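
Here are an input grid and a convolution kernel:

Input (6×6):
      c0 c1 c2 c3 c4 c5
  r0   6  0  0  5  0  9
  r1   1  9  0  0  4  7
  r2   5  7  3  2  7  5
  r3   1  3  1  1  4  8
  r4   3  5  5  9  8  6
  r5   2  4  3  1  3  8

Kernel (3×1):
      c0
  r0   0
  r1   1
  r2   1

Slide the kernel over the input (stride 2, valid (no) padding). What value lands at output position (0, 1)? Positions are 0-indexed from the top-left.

3

The receptive field on the input at this output position is [0 / 0 / 3]. Elementwise product with the kernel and sum: 0·1 + 3·1.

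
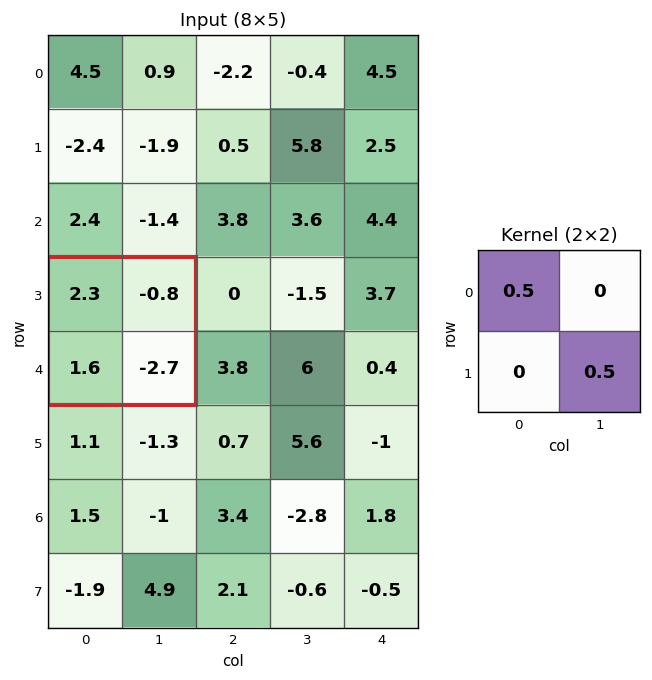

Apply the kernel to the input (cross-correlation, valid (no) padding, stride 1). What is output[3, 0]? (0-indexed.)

-0.2

The receptive field on the input at this output position is [2.3 -0.8 / 1.6 -2.7]. Elementwise product with the kernel and sum: 2.3·0.5 + -2.7·0.5.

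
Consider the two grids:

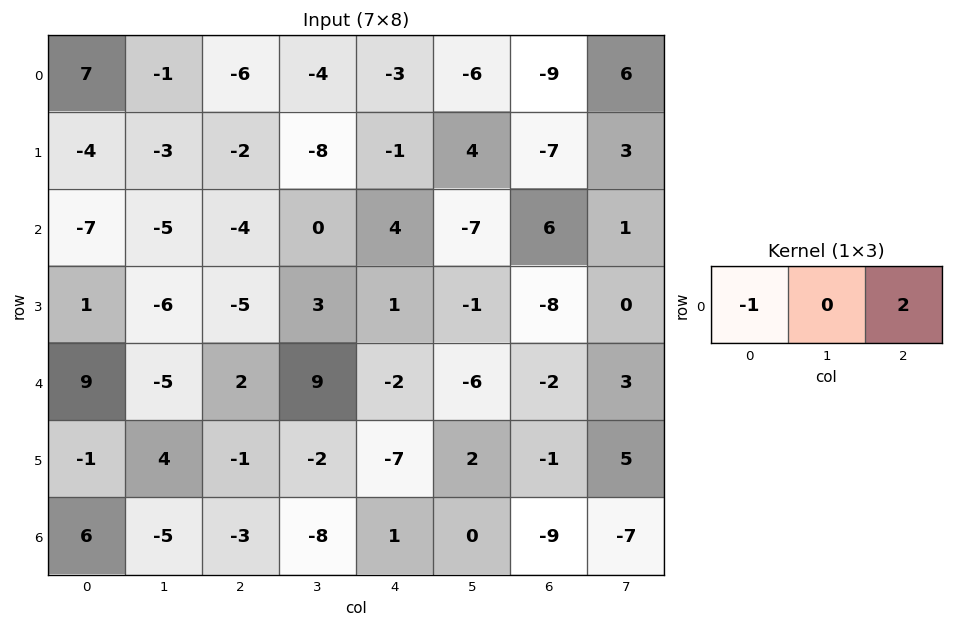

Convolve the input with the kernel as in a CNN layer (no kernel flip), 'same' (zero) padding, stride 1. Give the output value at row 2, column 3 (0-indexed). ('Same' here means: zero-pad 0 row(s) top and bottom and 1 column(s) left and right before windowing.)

12

The receptive field on the zero-padded input at this output position is [-4 0 4]. Elementwise product with the kernel and sum: -4·-1 + 4·2.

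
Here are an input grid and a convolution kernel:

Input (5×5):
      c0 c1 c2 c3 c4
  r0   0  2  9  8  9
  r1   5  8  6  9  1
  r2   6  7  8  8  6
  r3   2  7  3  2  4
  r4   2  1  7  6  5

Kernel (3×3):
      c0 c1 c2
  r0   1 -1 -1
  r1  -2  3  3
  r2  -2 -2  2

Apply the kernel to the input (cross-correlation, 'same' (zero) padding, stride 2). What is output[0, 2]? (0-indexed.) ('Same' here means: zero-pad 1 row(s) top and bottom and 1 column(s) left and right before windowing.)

The receptive field on the zero-padded input at this output position is [0 0 0 / 8 9 0 / 9 1 0]. Elementwise product with the kernel and sum: 0·1 + 0·-1 + 0·-1 + 8·-2 + 9·3 + 0·3 + 9·-2 + 1·-2 + 0·2.

-9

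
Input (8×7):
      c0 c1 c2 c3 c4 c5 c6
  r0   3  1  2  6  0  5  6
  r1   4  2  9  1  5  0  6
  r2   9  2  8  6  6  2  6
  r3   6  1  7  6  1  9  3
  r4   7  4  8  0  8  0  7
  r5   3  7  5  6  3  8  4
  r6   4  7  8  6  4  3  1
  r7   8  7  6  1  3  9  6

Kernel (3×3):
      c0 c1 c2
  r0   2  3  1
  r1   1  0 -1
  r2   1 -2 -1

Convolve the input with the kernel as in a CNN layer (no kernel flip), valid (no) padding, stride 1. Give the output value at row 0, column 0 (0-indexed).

3

The receptive field on the input at this output position is [3 1 2 / 4 2 9 / 9 2 8]. Elementwise product with the kernel and sum: 3·2 + 1·3 + 2·1 + 4·1 + 9·-1 + 9·1 + 2·-2 + 8·-1.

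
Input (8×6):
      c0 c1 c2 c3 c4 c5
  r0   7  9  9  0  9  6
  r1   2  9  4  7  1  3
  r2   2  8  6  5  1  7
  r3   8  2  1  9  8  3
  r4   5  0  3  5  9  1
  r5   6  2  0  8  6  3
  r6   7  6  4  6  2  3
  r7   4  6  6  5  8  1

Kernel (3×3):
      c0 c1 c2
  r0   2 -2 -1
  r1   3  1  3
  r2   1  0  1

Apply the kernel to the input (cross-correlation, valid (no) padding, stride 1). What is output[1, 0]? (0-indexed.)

23

The receptive field on the input at this output position is [2 9 4 / 2 8 6 / 8 2 1]. Elementwise product with the kernel and sum: 2·2 + 9·-2 + 4·-1 + 2·3 + 8·1 + 6·3 + 8·1 + 1·1.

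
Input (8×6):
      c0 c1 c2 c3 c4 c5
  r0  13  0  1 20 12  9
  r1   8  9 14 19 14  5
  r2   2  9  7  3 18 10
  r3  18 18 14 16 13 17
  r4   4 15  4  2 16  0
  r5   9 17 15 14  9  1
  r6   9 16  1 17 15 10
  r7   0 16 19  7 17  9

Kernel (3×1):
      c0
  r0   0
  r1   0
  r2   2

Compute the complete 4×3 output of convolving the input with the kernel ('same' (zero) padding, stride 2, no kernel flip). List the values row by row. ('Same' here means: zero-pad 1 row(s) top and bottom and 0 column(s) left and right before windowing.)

Output[0,0]: The receptive field on the zero-padded input at this output position is [0 / 13 / 8]. Elementwise product with the kernel and sum: 8·2.
Output[0,1]: The receptive field on the zero-padded input at this output position is [0 / 1 / 14]. Elementwise product with the kernel and sum: 14·2.

16 28 28
36 28 26
18 30 18
0 38 34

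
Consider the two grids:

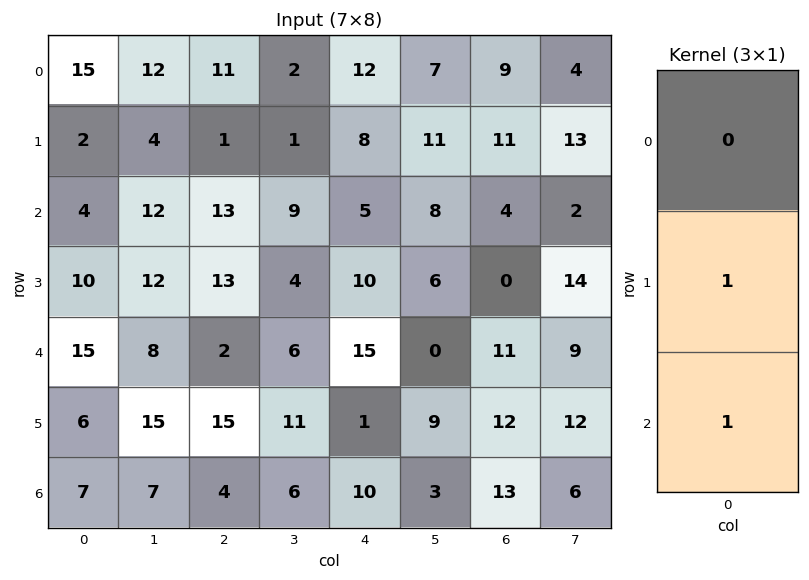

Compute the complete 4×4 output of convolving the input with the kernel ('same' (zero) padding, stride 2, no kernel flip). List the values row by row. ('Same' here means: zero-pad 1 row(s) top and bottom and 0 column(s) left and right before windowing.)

17 12 20 20
14 26 15 4
21 17 16 23
7 4 10 13

Output[0,0]: The receptive field on the zero-padded input at this output position is [0 / 15 / 2]. Elementwise product with the kernel and sum: 15·1 + 2·1.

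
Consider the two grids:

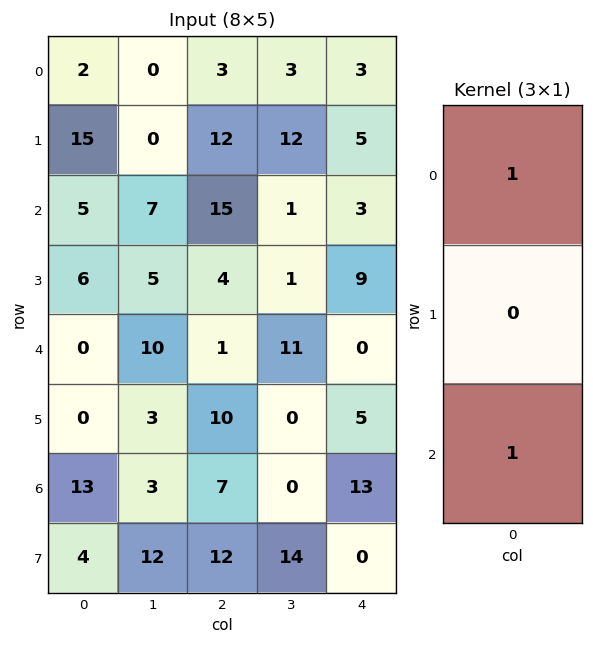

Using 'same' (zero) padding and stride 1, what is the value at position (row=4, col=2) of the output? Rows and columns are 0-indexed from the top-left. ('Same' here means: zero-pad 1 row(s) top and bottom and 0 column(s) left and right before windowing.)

14

The receptive field on the zero-padded input at this output position is [4 / 1 / 10]. Elementwise product with the kernel and sum: 4·1 + 10·1.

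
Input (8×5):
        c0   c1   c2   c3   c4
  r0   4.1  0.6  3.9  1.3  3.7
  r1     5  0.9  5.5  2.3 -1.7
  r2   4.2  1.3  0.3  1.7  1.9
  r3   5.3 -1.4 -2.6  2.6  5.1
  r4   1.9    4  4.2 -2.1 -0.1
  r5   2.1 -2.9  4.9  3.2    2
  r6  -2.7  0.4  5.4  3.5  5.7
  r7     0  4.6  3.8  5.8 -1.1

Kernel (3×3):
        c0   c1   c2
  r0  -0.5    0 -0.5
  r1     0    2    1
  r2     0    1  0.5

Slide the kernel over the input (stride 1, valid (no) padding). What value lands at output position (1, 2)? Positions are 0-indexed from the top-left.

8.55

The receptive field on the input at this output position is [5.5 2.3 -1.7 / 0.3 1.7 1.9 / -2.6 2.6 5.1]. Elementwise product with the kernel and sum: 5.5·-0.5 + -1.7·-0.5 + 1.7·2 + 1.9·1 + 2.6·1 + 5.1·0.5.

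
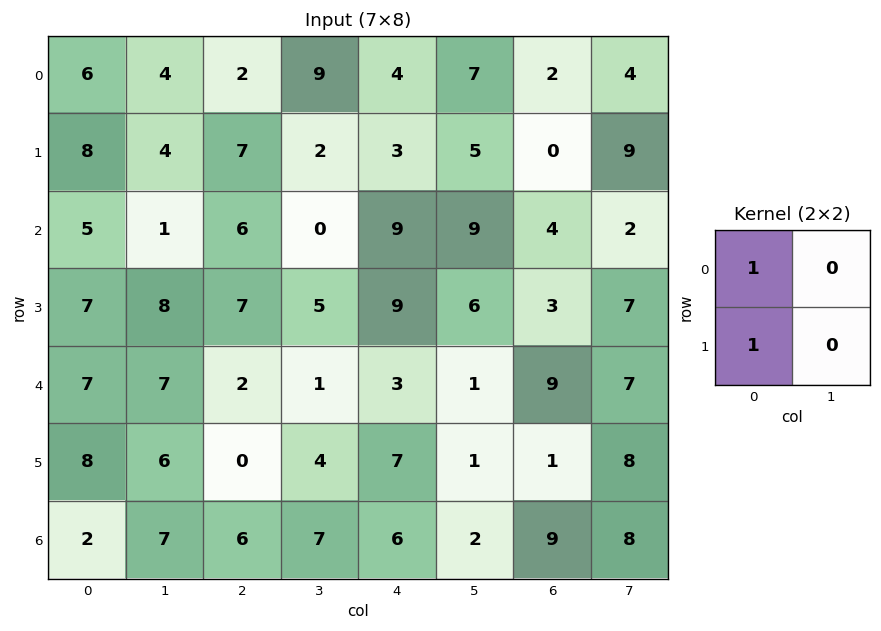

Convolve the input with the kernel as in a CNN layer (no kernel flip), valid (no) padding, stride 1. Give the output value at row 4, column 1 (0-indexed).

13

The receptive field on the input at this output position is [7 2 / 6 0]. Elementwise product with the kernel and sum: 7·1 + 6·1.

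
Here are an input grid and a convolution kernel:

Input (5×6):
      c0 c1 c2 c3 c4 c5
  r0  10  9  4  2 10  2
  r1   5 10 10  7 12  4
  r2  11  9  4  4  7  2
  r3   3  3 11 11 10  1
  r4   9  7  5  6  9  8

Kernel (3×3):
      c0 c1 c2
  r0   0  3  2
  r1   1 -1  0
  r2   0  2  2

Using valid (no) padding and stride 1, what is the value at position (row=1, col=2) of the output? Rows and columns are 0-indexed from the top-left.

The receptive field on the input at this output position is [10 7 12 / 4 4 7 / 11 11 10]. Elementwise product with the kernel and sum: 7·3 + 12·2 + 4·1 + 4·-1 + 11·2 + 10·2.

87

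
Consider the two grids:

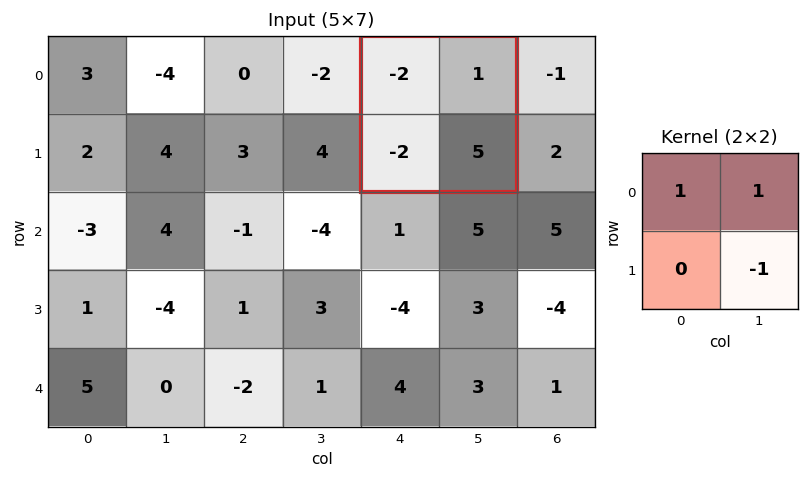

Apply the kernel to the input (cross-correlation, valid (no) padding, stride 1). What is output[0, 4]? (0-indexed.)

The receptive field on the input at this output position is [-2 1 / -2 5]. Elementwise product with the kernel and sum: -2·1 + 1·1 + 5·-1.

-6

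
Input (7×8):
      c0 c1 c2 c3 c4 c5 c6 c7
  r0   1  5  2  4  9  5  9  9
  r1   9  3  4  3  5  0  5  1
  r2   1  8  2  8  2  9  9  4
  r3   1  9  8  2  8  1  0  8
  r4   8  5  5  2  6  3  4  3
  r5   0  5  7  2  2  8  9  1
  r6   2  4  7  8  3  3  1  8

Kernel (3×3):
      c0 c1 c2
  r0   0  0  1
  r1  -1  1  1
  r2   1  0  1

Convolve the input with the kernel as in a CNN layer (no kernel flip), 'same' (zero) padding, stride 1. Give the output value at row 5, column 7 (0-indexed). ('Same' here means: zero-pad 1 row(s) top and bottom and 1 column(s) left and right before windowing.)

The receptive field on the zero-padded input at this output position is [4 3 0 / 9 1 0 / 1 8 0]. Elementwise product with the kernel and sum: 0·1 + 9·-1 + 1·1 + 0·1 + 1·1 + 0·1.

-7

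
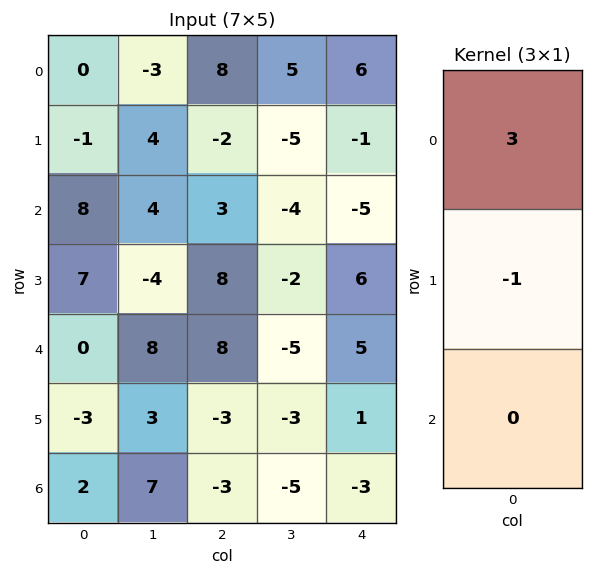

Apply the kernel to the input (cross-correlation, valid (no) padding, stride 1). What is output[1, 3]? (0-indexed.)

The receptive field on the input at this output position is [-5 / -4 / -2]. Elementwise product with the kernel and sum: -5·3 + -4·-1.

-11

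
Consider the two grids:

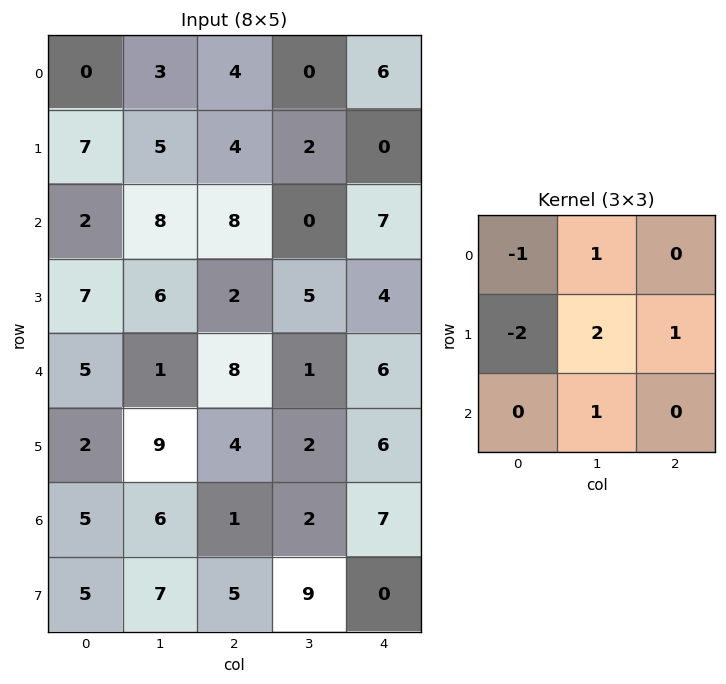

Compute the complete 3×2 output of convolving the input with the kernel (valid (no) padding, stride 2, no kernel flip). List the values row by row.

Output[0,0]: The receptive field on the input at this output position is [0 3 4 / 7 5 4 / 2 8 8]. Elementwise product with the kernel and sum: 0·-1 + 3·1 + 7·-2 + 5·2 + 4·1 + 8·1.
Output[0,1]: The receptive field on the input at this output position is [4 0 6 / 4 2 0 / 8 0 7]. Elementwise product with the kernel and sum: 4·-1 + 0·1 + 4·-2 + 2·2 + 0·1 + 0·1.

11 -8
7 3
20 -3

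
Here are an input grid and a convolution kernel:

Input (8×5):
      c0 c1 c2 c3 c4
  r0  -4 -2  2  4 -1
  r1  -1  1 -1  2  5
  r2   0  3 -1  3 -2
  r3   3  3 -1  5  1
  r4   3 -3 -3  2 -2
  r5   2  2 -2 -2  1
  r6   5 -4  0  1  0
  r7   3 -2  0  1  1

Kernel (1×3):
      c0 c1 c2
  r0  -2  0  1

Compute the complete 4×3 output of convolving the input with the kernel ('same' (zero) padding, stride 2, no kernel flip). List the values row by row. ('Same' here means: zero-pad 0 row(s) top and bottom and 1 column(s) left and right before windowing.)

-2 8 -8
3 -3 -6
-3 8 -4
-4 9 -2

Output[0,0]: The receptive field on the zero-padded input at this output position is [0 -4 -2]. Elementwise product with the kernel and sum: 0·-2 + -2·1.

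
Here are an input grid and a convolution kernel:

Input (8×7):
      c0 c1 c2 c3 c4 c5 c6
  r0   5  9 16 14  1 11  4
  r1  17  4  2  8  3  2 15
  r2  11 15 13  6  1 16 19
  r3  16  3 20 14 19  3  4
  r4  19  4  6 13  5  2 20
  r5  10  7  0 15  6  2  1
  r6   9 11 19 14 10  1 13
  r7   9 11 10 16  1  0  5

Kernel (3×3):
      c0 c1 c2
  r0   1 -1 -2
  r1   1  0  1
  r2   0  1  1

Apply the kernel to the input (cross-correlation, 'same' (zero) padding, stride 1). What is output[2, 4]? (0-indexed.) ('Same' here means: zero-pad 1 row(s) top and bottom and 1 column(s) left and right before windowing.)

The receptive field on the zero-padded input at this output position is [8 3 2 / 6 1 16 / 14 19 3]. Elementwise product with the kernel and sum: 8·1 + 3·-1 + 2·-2 + 6·1 + 16·1 + 19·1 + 3·1.

45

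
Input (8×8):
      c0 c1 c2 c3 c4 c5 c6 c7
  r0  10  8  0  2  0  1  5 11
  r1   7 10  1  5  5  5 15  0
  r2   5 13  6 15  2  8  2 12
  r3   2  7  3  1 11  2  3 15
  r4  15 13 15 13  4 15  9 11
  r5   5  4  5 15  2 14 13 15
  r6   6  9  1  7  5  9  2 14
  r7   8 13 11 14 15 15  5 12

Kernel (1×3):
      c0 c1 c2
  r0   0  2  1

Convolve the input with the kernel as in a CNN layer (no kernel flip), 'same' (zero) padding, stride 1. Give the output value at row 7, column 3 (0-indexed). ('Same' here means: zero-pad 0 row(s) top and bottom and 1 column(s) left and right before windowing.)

The receptive field on the zero-padded input at this output position is [11 14 15]. Elementwise product with the kernel and sum: 14·2 + 15·1.

43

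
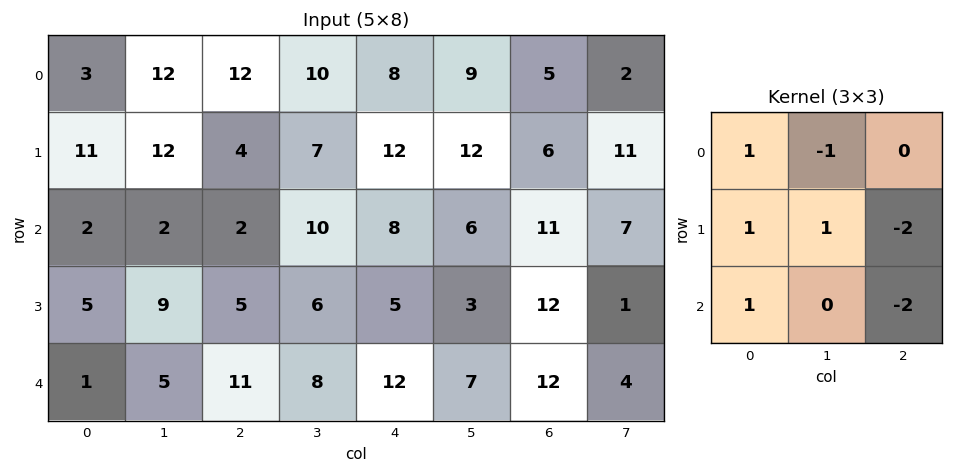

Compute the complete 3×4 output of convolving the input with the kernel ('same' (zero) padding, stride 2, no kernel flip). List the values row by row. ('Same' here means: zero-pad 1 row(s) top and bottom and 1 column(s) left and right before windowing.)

Output[0,0]: The receptive field on the zero-padded input at this output position is [0 0 0 / 0 3 12 / 0 11 12]. Elementwise product with the kernel and sum: 0·1 + 0·-1 + 0·1 + 3·1 + 12·-2 + 0·1 + 12·-2.
Output[0,1]: The receptive field on the zero-padded input at this output position is [0 0 0 / 12 12 10 / 12 4 7]. Elementwise product with the kernel and sum: 0·1 + 0·-1 + 12·1 + 12·1 + 10·-2 + 12·1 + 7·-2.

-45 2 -17 0
-31 -11 1 10
-14 4 7 2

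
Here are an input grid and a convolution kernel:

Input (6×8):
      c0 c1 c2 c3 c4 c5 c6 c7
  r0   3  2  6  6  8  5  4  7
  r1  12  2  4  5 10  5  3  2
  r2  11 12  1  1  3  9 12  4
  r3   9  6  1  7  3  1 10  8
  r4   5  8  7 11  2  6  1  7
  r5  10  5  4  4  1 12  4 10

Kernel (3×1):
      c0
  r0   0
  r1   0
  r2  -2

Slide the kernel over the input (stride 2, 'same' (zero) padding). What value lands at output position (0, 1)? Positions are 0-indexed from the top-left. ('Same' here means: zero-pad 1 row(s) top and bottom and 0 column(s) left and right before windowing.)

The receptive field on the zero-padded input at this output position is [0 / 6 / 4]. Elementwise product with the kernel and sum: 4·-2.

-8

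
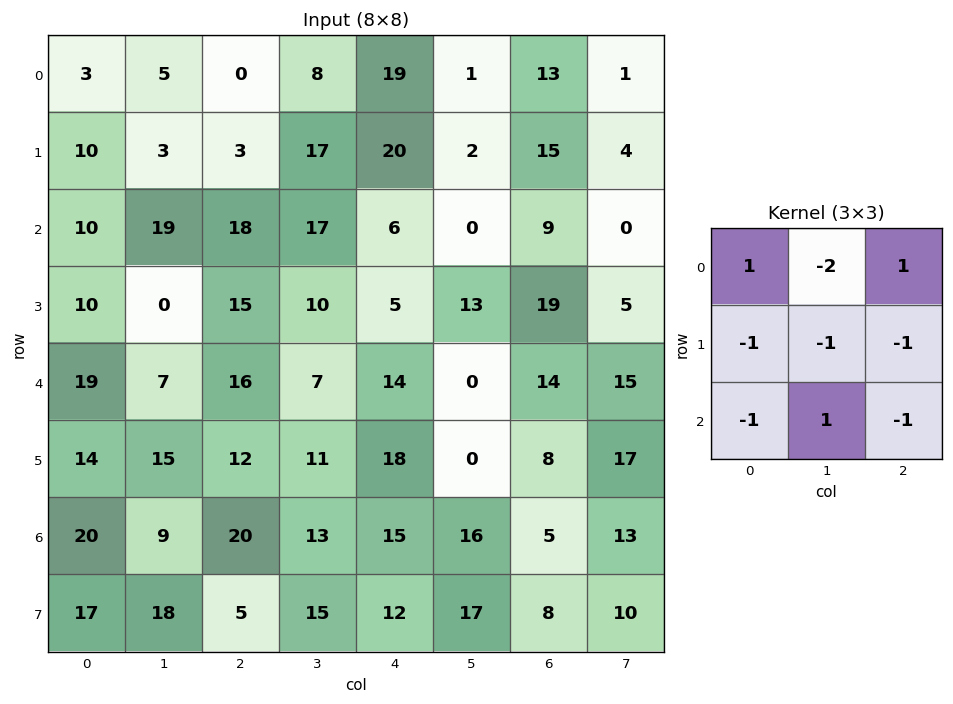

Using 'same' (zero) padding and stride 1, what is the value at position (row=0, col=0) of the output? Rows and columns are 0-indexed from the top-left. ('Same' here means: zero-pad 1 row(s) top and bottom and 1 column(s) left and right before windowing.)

-1

The receptive field on the zero-padded input at this output position is [0 0 0 / 0 3 5 / 0 10 3]. Elementwise product with the kernel and sum: 0·1 + 0·-2 + 0·1 + 0·-1 + 3·-1 + 5·-1 + 0·-1 + 10·1 + 3·-1.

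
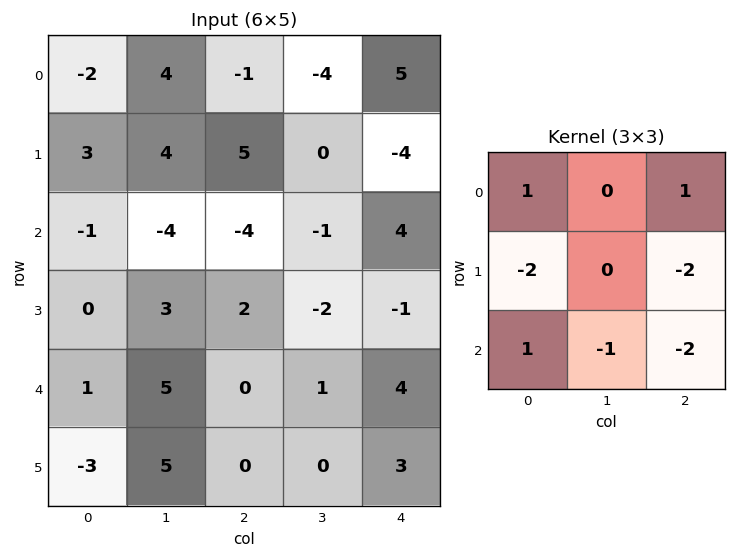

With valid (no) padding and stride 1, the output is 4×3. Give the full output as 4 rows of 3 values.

-8 -6 -9
11 19 7
-13 -4 -11
-8 -6 -13

Output[0,0]: The receptive field on the input at this output position is [-2 4 -1 / 3 4 5 / -1 -4 -4]. Elementwise product with the kernel and sum: -2·1 + -1·1 + 3·-2 + 5·-2 + -1·1 + -4·-1 + -4·-2.
Output[0,1]: The receptive field on the input at this output position is [4 -1 -4 / 4 5 0 / -4 -4 -1]. Elementwise product with the kernel and sum: 4·1 + -4·1 + 4·-2 + 0·-2 + -4·1 + -4·-1 + -1·-2.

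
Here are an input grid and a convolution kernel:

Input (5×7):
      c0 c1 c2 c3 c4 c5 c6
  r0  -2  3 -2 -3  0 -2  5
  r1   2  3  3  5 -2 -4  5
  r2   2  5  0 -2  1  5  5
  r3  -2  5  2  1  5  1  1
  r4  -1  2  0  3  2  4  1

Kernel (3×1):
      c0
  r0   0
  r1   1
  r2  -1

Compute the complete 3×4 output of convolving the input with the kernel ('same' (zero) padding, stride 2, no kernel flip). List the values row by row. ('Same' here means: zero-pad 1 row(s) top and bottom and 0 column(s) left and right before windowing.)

-4 -5 2 0
4 -2 -4 4
-1 0 2 1

Output[0,0]: The receptive field on the zero-padded input at this output position is [0 / -2 / 2]. Elementwise product with the kernel and sum: -2·1 + 2·-1.
Output[0,1]: The receptive field on the zero-padded input at this output position is [0 / -2 / 3]. Elementwise product with the kernel and sum: -2·1 + 3·-1.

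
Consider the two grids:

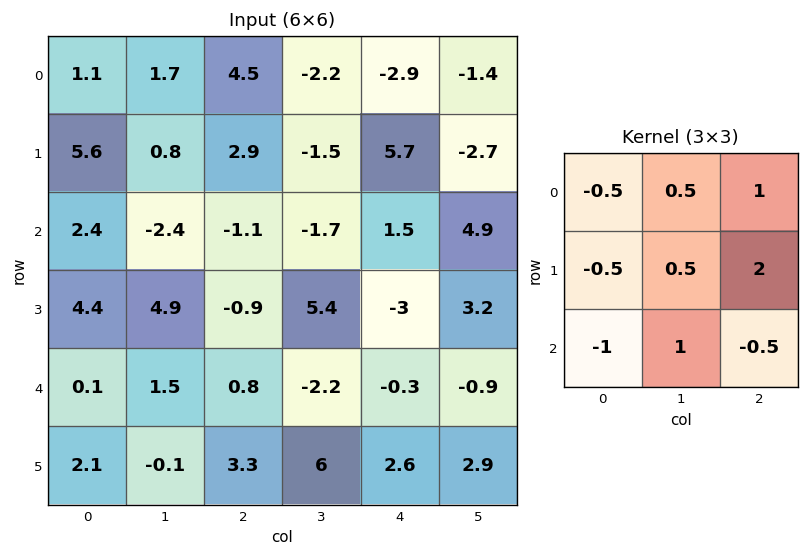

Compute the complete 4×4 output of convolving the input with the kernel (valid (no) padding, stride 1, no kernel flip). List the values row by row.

Output[0,0]: The receptive field on the input at this output position is [1.1 1.7 4.5 / 5.6 0.8 2.9 / 2.4 -2.4 -1.1]. Elementwise product with the kernel and sum: 1.1·-0.5 + 1.7·0.5 + 4.5·1 + 5.6·-0.5 + 0.8·0.5 + 2.9·2 + 2.4·-1 + -2.4·1 + -1.1·-0.5.
Output[0,1]: The receptive field on the input at this output position is [1.7 4.5 -2.2 / 0.8 2.9 -1.5 / -2.4 -1.1 -1.7]. Elementwise product with the kernel and sum: 1.7·-0.5 + 4.5·0.5 + -2.2·1 + 0.8·-0.5 + 2.9·0.5 + -1.5·2 + -2.4·-1 + -1.1·1 + -1.7·-0.5.

3.95 -0.6 1.6 -2.8
-3.15 -11.7 14 2.3
-4.05 7.25 -4.5 11.05
-2.2 -1.85 -0.55 -6.7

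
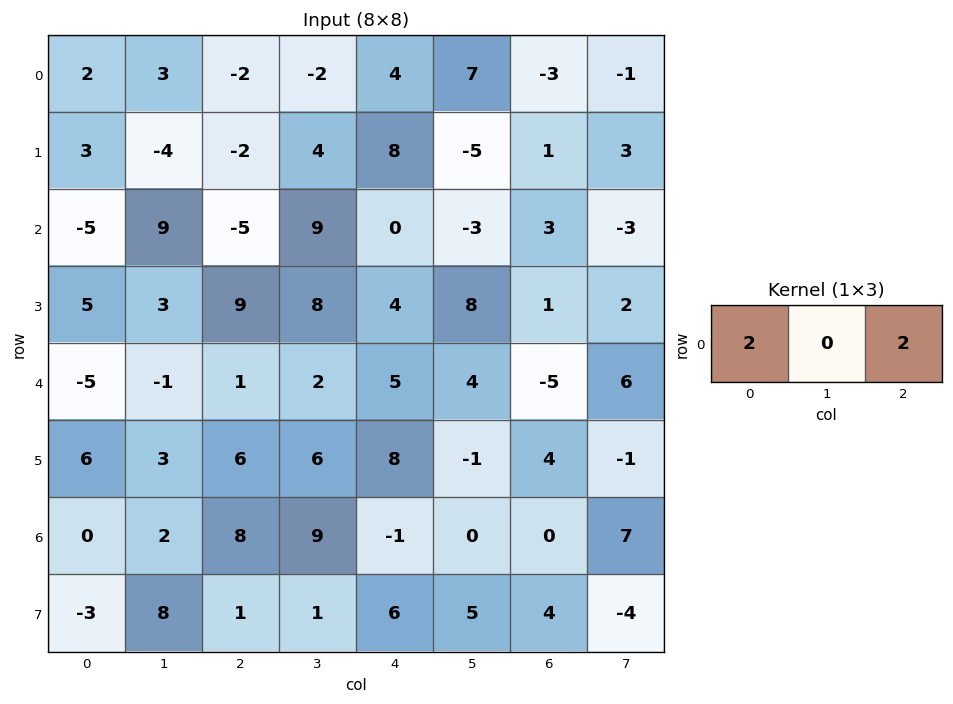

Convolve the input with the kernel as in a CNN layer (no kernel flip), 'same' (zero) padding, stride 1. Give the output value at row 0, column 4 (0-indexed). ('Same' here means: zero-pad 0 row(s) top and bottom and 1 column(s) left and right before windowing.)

10

The receptive field on the zero-padded input at this output position is [-2 4 7]. Elementwise product with the kernel and sum: -2·2 + 7·2.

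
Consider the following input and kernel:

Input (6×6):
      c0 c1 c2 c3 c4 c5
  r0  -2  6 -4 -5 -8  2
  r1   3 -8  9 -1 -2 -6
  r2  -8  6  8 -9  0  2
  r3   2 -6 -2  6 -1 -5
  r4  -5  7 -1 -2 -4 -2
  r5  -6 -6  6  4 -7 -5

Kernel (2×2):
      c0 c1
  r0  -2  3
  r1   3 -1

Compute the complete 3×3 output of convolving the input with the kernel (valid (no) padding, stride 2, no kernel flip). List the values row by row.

Output[0,0]: The receptive field on the input at this output position is [-2 6 / 3 -8]. Elementwise product with the kernel and sum: -2·-2 + 6·3 + 3·3 + -8·-1.
Output[0,1]: The receptive field on the input at this output position is [-4 -5 / 9 -1]. Elementwise product with the kernel and sum: -4·-2 + -5·3 + 9·3 + -1·-1.

39 21 22
46 -55 8
19 10 -14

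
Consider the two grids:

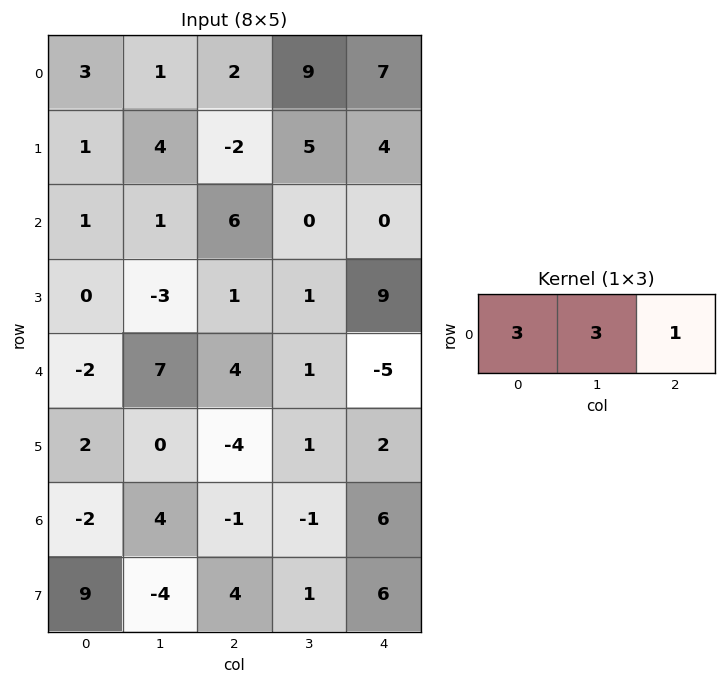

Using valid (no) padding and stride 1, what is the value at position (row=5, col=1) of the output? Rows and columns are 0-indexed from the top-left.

The receptive field on the input at this output position is [0 -4 1]. Elementwise product with the kernel and sum: 0·3 + -4·3 + 1·1.

-11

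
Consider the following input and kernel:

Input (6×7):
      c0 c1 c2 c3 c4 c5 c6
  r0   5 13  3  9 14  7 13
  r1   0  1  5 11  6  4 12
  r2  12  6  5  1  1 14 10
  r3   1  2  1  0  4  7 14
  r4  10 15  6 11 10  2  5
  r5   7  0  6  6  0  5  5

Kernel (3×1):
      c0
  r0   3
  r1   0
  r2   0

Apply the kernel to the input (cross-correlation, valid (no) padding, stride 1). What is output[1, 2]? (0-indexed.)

The receptive field on the input at this output position is [5 / 5 / 1]. Elementwise product with the kernel and sum: 5·3.

15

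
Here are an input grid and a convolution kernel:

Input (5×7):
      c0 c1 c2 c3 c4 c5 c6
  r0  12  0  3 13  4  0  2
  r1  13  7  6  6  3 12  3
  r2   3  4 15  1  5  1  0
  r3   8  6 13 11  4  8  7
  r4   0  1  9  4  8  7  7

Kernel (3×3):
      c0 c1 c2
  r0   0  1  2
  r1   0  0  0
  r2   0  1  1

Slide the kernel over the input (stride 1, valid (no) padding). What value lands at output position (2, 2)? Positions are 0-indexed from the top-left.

The receptive field on the input at this output position is [15 1 5 / 13 11 4 / 9 4 8]. Elementwise product with the kernel and sum: 1·1 + 5·2 + 4·1 + 8·1.

23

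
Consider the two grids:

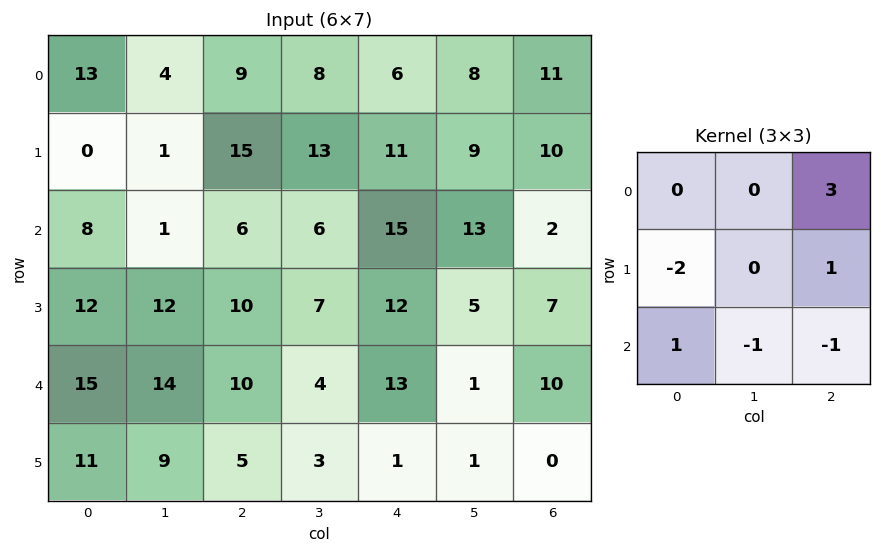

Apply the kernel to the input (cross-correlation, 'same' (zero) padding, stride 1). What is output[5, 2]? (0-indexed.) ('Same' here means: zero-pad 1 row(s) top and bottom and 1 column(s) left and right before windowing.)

-3

The receptive field on the zero-padded input at this output position is [14 10 4 / 9 5 3 / 0 0 0]. Elementwise product with the kernel and sum: 4·3 + 9·-2 + 3·1 + 0·1 + 0·-1 + 0·-1.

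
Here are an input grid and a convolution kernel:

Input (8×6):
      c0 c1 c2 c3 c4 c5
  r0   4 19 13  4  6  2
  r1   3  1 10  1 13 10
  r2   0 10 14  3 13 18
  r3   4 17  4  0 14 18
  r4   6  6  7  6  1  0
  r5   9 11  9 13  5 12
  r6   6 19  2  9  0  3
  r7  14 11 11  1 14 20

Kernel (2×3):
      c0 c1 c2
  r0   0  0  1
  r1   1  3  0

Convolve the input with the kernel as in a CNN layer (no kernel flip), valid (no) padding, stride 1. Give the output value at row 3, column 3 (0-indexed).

The receptive field on the input at this output position is [0 14 18 / 6 1 0]. Elementwise product with the kernel and sum: 18·1 + 6·1 + 1·3.

27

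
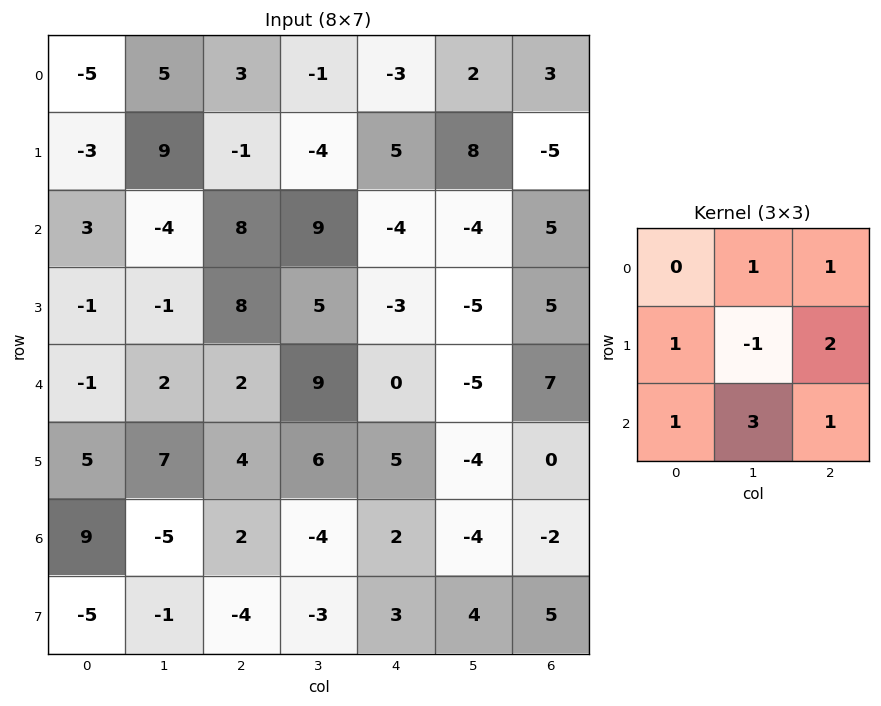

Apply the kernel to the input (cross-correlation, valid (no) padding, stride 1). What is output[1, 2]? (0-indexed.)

The receptive field on the input at this output position is [-1 -4 5 / 8 9 -4 / 8 5 -3]. Elementwise product with the kernel and sum: -4·1 + 5·1 + 8·1 + 9·-1 + -4·2 + 8·1 + 5·3 + -3·1.

12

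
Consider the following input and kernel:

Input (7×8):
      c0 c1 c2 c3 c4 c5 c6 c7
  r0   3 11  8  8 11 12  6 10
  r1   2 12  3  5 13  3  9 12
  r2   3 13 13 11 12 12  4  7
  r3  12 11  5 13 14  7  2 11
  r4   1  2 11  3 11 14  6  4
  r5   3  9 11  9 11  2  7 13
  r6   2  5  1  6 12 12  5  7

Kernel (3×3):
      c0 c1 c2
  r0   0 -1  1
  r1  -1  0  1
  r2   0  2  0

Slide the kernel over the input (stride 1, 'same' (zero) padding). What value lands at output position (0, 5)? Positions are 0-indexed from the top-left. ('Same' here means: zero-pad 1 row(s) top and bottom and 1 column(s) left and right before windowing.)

1

The receptive field on the zero-padded input at this output position is [0 0 0 / 11 12 6 / 13 3 9]. Elementwise product with the kernel and sum: 0·-1 + 0·1 + 11·-1 + 6·1 + 3·2.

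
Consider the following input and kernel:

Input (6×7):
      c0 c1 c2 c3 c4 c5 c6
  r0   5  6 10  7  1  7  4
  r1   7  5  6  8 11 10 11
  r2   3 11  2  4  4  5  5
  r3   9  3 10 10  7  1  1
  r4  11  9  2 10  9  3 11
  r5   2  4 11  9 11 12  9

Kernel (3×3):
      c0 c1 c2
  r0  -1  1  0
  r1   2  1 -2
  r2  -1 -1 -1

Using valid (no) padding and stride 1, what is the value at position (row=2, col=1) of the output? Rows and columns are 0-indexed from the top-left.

The receptive field on the input at this output position is [11 2 4 / 3 10 10 / 9 2 10]. Elementwise product with the kernel and sum: 11·-1 + 2·1 + 3·2 + 10·1 + 10·-2 + 9·-1 + 2·-1 + 10·-1.

-34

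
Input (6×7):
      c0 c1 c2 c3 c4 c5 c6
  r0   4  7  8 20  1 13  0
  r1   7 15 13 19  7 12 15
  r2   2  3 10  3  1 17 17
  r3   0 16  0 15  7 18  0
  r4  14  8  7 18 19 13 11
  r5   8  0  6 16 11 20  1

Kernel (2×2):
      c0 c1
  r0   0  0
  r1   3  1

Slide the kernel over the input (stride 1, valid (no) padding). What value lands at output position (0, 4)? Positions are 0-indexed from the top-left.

The receptive field on the input at this output position is [1 13 / 7 12]. Elementwise product with the kernel and sum: 7·3 + 12·1.

33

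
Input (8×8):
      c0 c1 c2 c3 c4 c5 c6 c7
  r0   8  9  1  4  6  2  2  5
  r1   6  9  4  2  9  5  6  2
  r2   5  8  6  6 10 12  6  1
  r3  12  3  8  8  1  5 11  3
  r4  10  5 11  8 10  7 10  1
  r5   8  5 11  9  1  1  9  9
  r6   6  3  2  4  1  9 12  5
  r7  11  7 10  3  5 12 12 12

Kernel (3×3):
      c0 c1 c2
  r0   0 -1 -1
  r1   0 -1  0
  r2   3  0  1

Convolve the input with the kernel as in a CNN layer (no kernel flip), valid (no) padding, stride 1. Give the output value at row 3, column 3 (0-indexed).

12

The receptive field on the input at this output position is [8 1 5 / 8 10 7 / 9 1 1]. Elementwise product with the kernel and sum: 1·-1 + 5·-1 + 10·-1 + 9·3 + 1·1.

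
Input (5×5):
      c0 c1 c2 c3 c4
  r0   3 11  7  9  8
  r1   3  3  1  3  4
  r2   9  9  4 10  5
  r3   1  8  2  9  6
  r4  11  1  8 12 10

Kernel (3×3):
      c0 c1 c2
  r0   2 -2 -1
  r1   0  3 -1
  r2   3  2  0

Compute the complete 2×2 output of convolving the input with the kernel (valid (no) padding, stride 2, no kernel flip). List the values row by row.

Output[0,0]: The receptive field on the input at this output position is [3 11 7 / 3 3 1 / 9 9 4]. Elementwise product with the kernel and sum: 3·2 + 11·-2 + 7·-1 + 3·3 + 1·-1 + 9·3 + 9·2.
Output[0,1]: The receptive field on the input at this output position is [7 9 8 / 1 3 4 / 4 10 5]. Elementwise product with the kernel and sum: 7·2 + 9·-2 + 8·-1 + 3·3 + 4·-1 + 4·3 + 10·2.

30 25
53 52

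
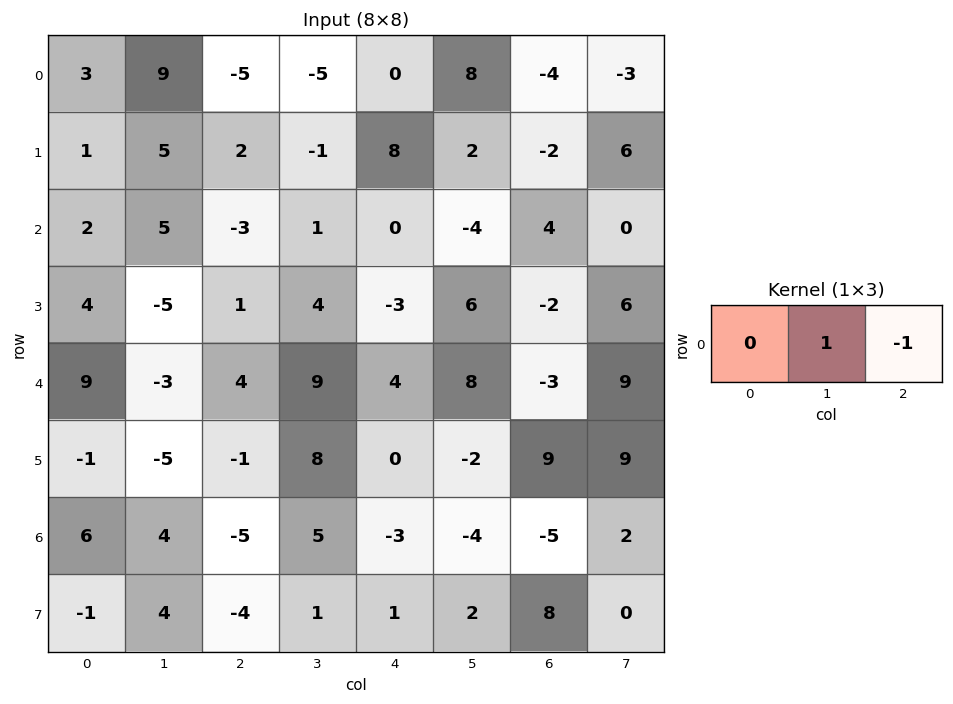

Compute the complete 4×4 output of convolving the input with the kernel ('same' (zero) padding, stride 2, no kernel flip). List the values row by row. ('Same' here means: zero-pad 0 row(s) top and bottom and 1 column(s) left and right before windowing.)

Output[0,0]: The receptive field on the zero-padded input at this output position is [0 3 9]. Elementwise product with the kernel and sum: 3·1 + 9·-1.

-6 0 -8 -1
-3 -4 4 4
12 -5 -4 -12
2 -10 1 -7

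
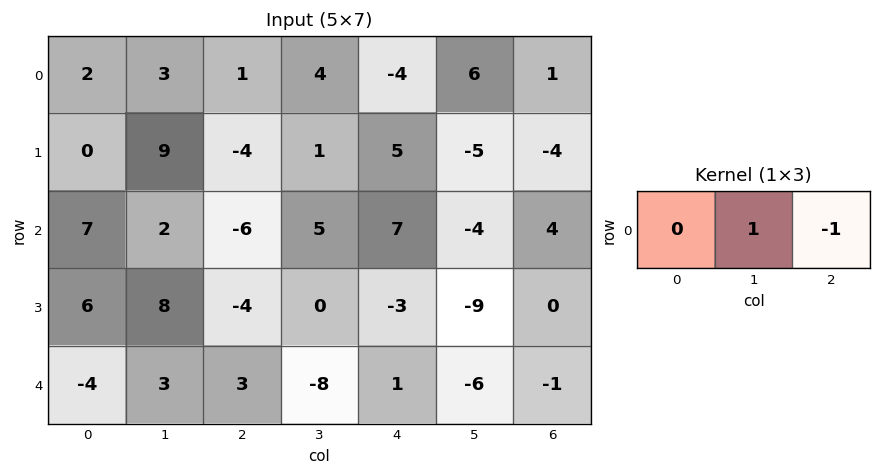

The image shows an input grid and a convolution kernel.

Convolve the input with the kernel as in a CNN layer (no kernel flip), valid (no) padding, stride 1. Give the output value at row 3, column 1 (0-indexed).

The receptive field on the input at this output position is [8 -4 0]. Elementwise product with the kernel and sum: -4·1 + 0·-1.

-4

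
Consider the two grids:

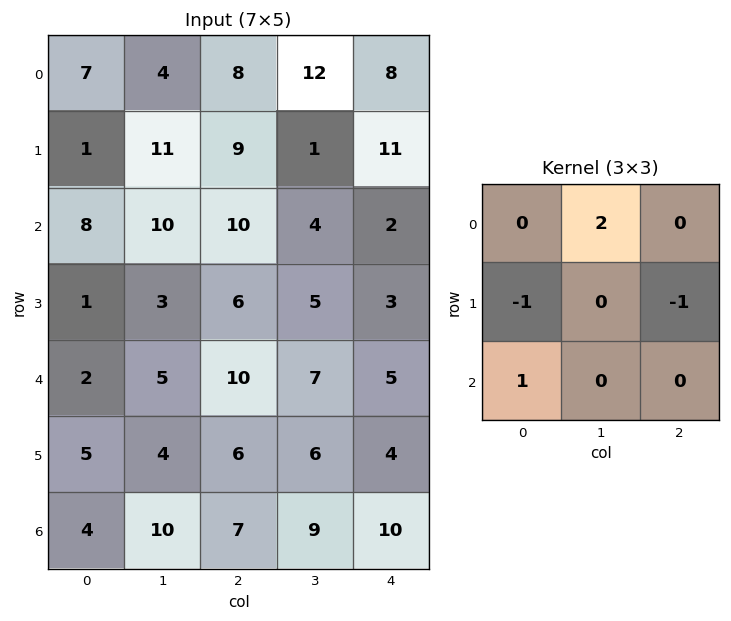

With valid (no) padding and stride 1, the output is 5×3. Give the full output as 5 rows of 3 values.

6 14 14
5 7 -4
15 17 9
-1 4 1
3 20 11

Output[0,0]: The receptive field on the input at this output position is [7 4 8 / 1 11 9 / 8 10 10]. Elementwise product with the kernel and sum: 4·2 + 1·-1 + 9·-1 + 8·1.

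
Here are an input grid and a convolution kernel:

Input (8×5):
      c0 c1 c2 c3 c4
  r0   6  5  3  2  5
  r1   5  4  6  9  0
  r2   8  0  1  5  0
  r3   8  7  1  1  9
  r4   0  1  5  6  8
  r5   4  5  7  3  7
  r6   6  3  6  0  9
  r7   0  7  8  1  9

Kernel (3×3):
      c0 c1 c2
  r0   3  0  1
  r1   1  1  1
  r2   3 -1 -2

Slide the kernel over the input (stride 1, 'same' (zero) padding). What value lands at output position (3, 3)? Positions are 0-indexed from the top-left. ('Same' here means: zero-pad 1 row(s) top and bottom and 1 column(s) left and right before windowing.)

7

The receptive field on the zero-padded input at this output position is [1 5 0 / 1 1 9 / 5 6 8]. Elementwise product with the kernel and sum: 1·3 + 0·1 + 1·1 + 1·1 + 9·1 + 5·3 + 6·-1 + 8·-2.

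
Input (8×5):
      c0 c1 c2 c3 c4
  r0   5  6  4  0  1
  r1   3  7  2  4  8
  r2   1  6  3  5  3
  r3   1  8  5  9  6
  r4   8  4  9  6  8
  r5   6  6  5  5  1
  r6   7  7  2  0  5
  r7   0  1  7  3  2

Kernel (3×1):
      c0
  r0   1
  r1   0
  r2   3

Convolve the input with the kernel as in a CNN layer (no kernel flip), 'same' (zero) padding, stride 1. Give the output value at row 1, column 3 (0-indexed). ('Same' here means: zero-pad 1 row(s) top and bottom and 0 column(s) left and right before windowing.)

15

The receptive field on the zero-padded input at this output position is [0 / 4 / 5]. Elementwise product with the kernel and sum: 0·1 + 5·3.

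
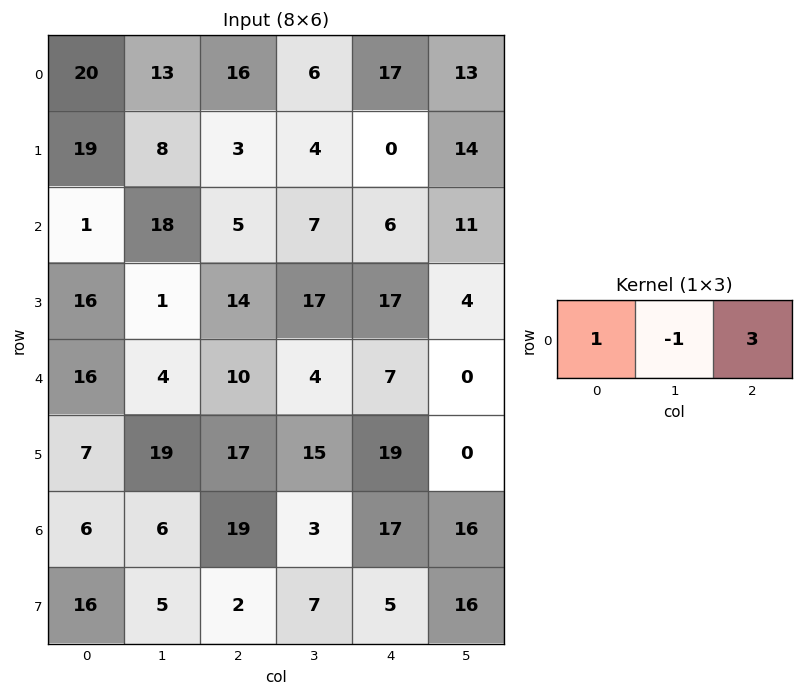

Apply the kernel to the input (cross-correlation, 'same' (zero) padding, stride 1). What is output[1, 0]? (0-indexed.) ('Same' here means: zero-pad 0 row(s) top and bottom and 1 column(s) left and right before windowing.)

The receptive field on the zero-padded input at this output position is [0 19 8]. Elementwise product with the kernel and sum: 0·1 + 19·-1 + 8·3.

5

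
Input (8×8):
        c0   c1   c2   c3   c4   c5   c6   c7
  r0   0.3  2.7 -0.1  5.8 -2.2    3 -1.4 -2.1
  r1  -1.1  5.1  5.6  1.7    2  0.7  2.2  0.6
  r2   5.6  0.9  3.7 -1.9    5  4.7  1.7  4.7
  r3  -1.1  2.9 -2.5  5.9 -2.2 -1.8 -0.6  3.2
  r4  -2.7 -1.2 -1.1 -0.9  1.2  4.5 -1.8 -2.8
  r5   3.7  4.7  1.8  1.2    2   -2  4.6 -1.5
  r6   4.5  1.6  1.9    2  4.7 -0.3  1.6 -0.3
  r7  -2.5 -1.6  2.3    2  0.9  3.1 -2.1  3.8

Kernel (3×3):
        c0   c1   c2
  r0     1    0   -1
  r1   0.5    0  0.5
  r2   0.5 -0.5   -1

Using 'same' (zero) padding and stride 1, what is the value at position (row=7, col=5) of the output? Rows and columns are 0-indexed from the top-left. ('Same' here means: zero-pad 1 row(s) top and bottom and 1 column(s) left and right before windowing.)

The receptive field on the zero-padded input at this output position is [4.7 -0.3 1.6 / 0.9 3.1 -2.1 / 0 0 0]. Elementwise product with the kernel and sum: 4.7·1 + 1.6·-1 + 0.9·0.5 + -2.1·0.5 + 0·0.5 + 0·-0.5 + 0·-1.

2.5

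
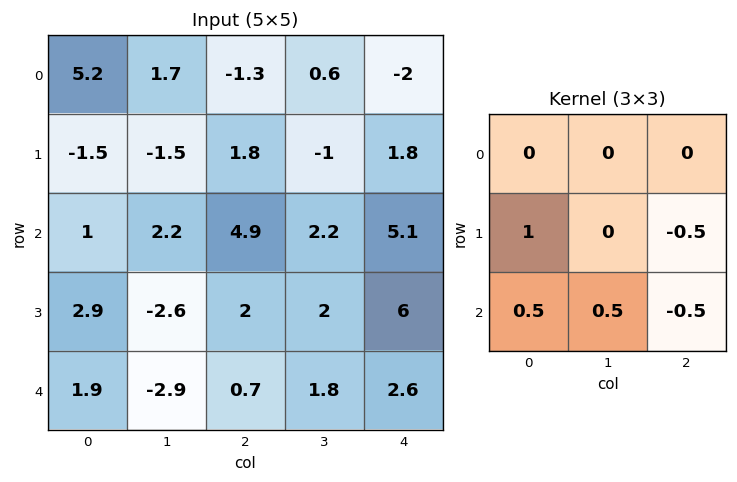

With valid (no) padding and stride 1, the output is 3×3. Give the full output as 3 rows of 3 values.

-3.25 1.45 1.9
-2.3 -0.2 1.35
1.05 -5.6 -1.05

Output[0,0]: The receptive field on the input at this output position is [5.2 1.7 -1.3 / -1.5 -1.5 1.8 / 1 2.2 4.9]. Elementwise product with the kernel and sum: -1.5·1 + 1.8·-0.5 + 1·0.5 + 2.2·0.5 + 4.9·-0.5.
Output[0,1]: The receptive field on the input at this output position is [1.7 -1.3 0.6 / -1.5 1.8 -1 / 2.2 4.9 2.2]. Elementwise product with the kernel and sum: -1.5·1 + -1·-0.5 + 2.2·0.5 + 4.9·0.5 + 2.2·-0.5.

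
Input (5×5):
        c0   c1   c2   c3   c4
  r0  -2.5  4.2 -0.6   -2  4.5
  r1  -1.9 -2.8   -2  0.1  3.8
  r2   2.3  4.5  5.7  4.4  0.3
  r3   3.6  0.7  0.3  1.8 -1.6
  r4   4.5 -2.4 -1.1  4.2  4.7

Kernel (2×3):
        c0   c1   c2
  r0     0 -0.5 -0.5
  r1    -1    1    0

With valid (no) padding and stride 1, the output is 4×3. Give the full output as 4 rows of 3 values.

Output[0,0]: The receptive field on the input at this output position is [-2.5 4.2 -0.6 / -1.9 -2.8 -2]. Elementwise product with the kernel and sum: 4.2·-0.5 + -0.6·-0.5 + -1.9·-1 + -2.8·1.
Output[0,1]: The receptive field on the input at this output position is [4.2 -0.6 -2 / -2.8 -2 0.1]. Elementwise product with the kernel and sum: -0.6·-0.5 + -2·-0.5 + -2.8·-1 + -2·1.

-2.7 2.1 0.85
4.6 2.15 -3.25
-8 -5.45 -0.85
-7.4 0.25 5.2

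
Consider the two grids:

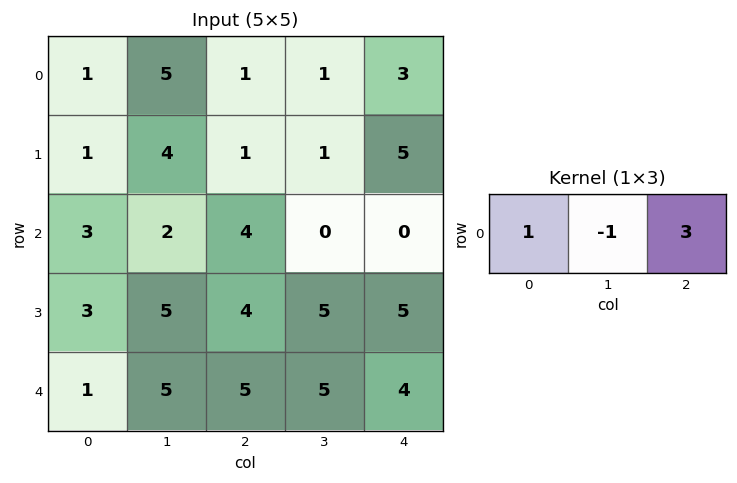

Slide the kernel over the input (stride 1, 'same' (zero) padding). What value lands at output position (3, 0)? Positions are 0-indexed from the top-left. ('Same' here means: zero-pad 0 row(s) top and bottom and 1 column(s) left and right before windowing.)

The receptive field on the zero-padded input at this output position is [0 3 5]. Elementwise product with the kernel and sum: 0·1 + 3·-1 + 5·3.

12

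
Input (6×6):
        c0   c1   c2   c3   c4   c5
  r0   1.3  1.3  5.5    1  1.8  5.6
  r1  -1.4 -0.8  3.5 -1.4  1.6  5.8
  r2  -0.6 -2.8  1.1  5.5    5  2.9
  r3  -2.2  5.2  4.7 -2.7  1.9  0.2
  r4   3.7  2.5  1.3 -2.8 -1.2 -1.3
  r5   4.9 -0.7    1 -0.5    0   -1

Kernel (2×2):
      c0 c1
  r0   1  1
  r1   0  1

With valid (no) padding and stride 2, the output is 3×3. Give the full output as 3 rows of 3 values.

Output[0,0]: The receptive field on the input at this output position is [1.3 1.3 / -1.4 -0.8]. Elementwise product with the kernel and sum: 1.3·1 + 1.3·1 + -0.8·1.

1.8 5.1 13.2
1.8 3.9 8.1
5.5 -2 -3.5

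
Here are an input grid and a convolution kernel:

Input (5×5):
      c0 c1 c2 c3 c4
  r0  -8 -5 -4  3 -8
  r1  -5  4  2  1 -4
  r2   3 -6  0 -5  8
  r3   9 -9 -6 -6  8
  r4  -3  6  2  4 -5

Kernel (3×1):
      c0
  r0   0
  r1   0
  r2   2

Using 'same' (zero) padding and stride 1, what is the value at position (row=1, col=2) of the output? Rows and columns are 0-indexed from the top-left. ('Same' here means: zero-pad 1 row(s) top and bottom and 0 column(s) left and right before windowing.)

The receptive field on the zero-padded input at this output position is [-4 / 2 / 0]. Elementwise product with the kernel and sum: 0·2.

0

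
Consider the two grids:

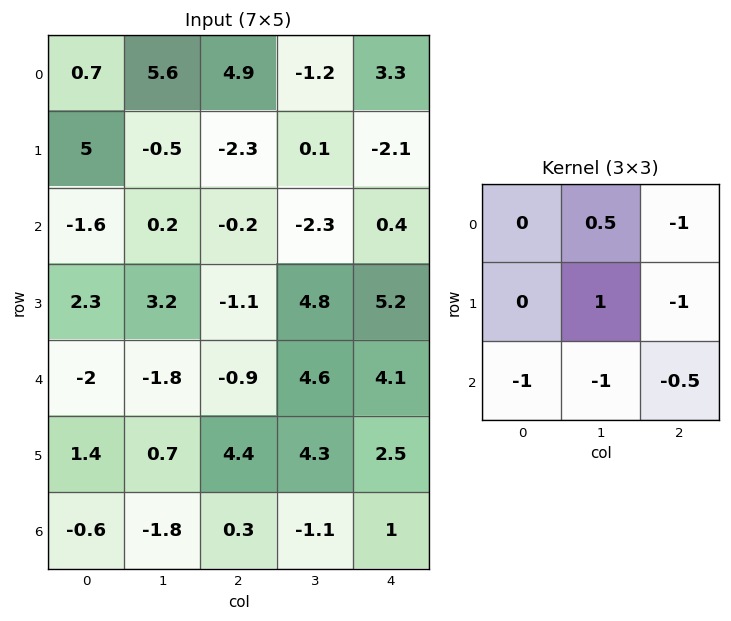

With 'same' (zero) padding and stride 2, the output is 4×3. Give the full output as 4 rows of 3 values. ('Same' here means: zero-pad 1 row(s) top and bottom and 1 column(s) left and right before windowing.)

-9.65 8.85 5.3
-2.7 -3.65 -10.65
-4 -18.1 -0.1
1.2 -0.7 2.25

Output[0,0]: The receptive field on the zero-padded input at this output position is [0 0 0 / 0 0.7 5.6 / 0 5 -0.5]. Elementwise product with the kernel and sum: 0·0.5 + 0·-1 + 0.7·1 + 5.6·-1 + 0·-1 + 5·-1 + -0.5·-0.5.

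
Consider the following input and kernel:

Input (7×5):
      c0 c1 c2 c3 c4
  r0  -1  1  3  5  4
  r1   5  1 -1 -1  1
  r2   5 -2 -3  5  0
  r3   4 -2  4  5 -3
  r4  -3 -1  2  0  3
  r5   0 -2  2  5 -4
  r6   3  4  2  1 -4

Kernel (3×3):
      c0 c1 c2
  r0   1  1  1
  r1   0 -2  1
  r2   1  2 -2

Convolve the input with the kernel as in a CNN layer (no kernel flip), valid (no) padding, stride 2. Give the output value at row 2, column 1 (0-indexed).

The receptive field on the input at this output position is [2 0 3 / 2 5 -4 / 2 1 -4]. Elementwise product with the kernel and sum: 2·1 + 0·1 + 3·1 + 5·-2 + -4·1 + 2·1 + 1·2 + -4·-2.

3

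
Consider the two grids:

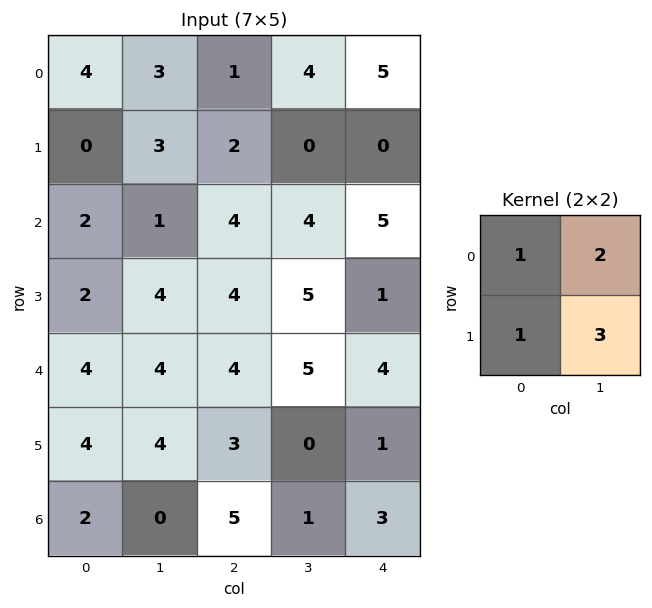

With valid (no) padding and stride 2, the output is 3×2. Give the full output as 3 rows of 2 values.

Output[0,0]: The receptive field on the input at this output position is [4 3 / 0 3]. Elementwise product with the kernel and sum: 4·1 + 3·2 + 0·1 + 3·3.

19 11
18 31
28 17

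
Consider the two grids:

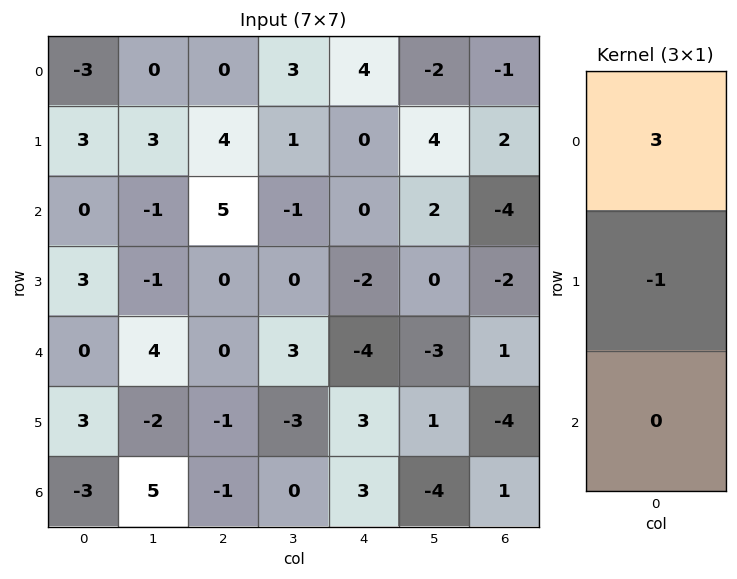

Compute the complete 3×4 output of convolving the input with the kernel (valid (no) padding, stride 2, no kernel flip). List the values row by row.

-12 -4 12 -5
-3 15 2 -10
-3 1 -15 7

Output[0,0]: The receptive field on the input at this output position is [-3 / 3 / 0]. Elementwise product with the kernel and sum: -3·3 + 3·-1.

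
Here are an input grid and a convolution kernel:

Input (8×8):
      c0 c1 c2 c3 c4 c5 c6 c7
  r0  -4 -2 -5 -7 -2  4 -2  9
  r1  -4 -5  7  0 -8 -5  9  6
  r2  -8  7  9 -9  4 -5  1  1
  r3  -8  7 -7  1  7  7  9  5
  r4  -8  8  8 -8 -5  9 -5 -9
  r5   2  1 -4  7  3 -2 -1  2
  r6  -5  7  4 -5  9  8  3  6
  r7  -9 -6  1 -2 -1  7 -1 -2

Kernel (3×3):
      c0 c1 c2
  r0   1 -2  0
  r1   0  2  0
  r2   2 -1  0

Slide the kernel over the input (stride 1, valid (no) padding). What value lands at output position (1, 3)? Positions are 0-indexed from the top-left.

19

The receptive field on the input at this output position is [0 -8 -5 / -9 4 -5 / 1 7 7]. Elementwise product with the kernel and sum: 0·1 + -8·-2 + 4·2 + 1·2 + 7·-1.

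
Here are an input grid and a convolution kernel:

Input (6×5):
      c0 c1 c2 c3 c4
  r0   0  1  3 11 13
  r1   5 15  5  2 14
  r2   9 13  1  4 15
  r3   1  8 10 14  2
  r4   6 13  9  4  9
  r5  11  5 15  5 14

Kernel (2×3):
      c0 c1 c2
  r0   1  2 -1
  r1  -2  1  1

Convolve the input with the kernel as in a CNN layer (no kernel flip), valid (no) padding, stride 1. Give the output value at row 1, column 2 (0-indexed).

The receptive field on the input at this output position is [5 2 14 / 1 4 15]. Elementwise product with the kernel and sum: 5·1 + 2·2 + 14·-1 + 1·-2 + 4·1 + 15·1.

12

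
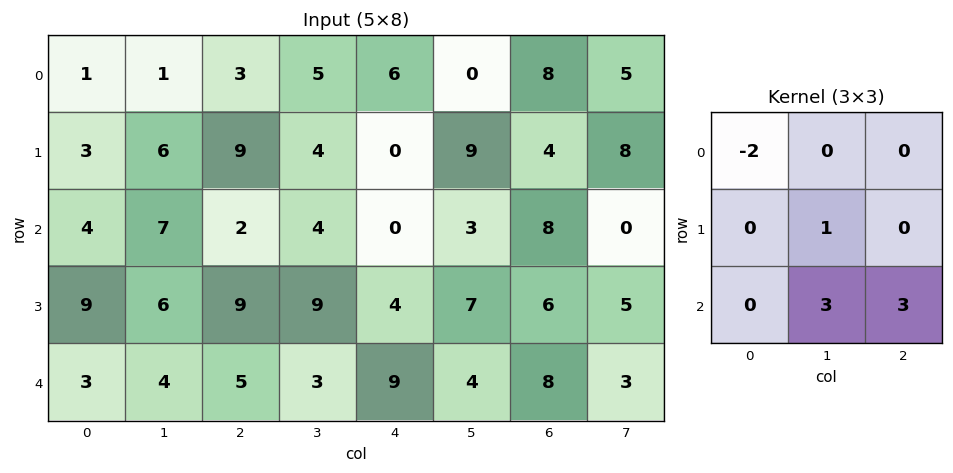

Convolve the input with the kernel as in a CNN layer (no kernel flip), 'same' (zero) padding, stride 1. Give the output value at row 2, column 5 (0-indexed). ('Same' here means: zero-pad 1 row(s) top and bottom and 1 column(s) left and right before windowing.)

42

The receptive field on the zero-padded input at this output position is [0 9 4 / 0 3 8 / 4 7 6]. Elementwise product with the kernel and sum: 0·-2 + 3·1 + 7·3 + 6·3.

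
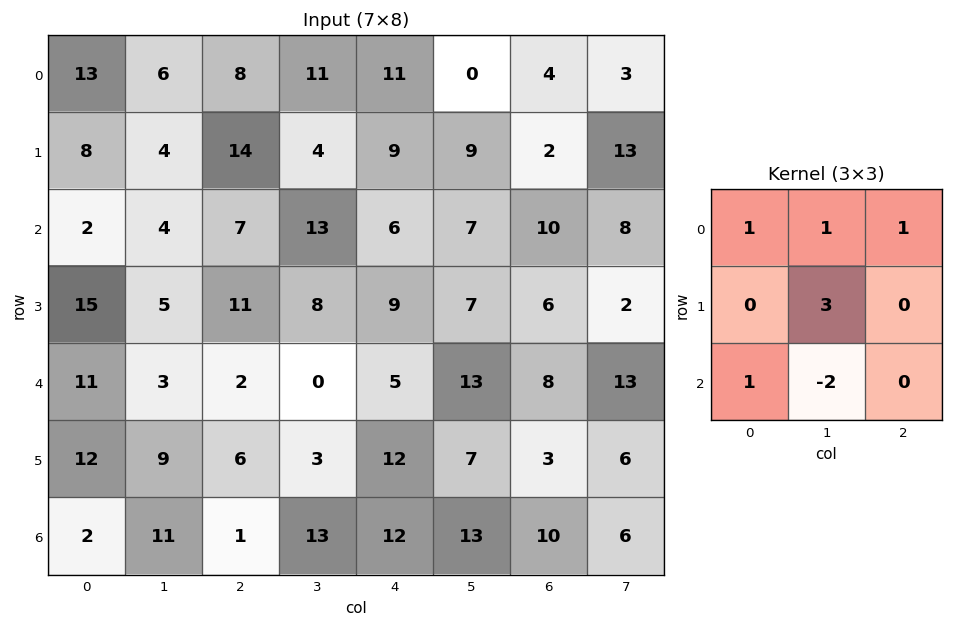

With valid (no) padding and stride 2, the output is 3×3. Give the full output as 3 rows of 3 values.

33 23 34
33 52 23
23 -9 33

Output[0,0]: The receptive field on the input at this output position is [13 6 8 / 8 4 14 / 2 4 7]. Elementwise product with the kernel and sum: 13·1 + 6·1 + 8·1 + 4·3 + 2·1 + 4·-2.
Output[0,1]: The receptive field on the input at this output position is [8 11 11 / 14 4 9 / 7 13 6]. Elementwise product with the kernel and sum: 8·1 + 11·1 + 11·1 + 4·3 + 7·1 + 13·-2.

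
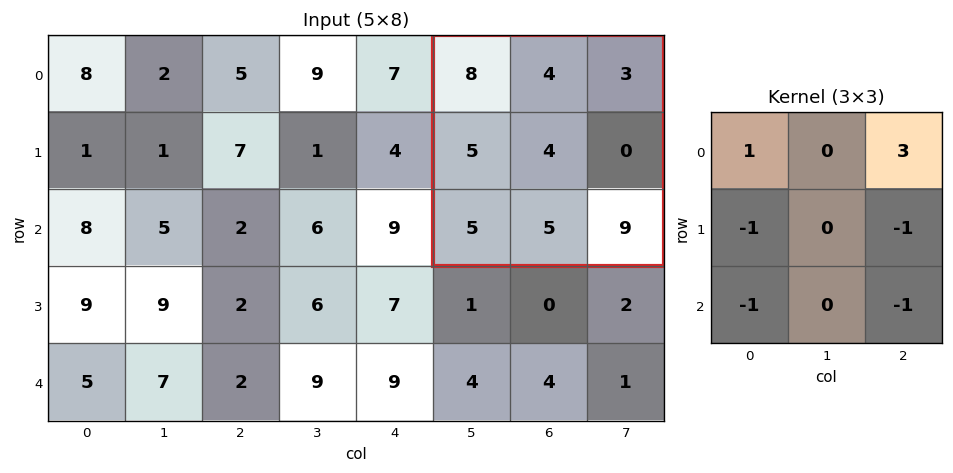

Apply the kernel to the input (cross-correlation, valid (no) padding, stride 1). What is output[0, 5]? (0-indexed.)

The receptive field on the input at this output position is [8 4 3 / 5 4 0 / 5 5 9]. Elementwise product with the kernel and sum: 8·1 + 3·3 + 5·-1 + 0·-1 + 5·-1 + 9·-1.

-2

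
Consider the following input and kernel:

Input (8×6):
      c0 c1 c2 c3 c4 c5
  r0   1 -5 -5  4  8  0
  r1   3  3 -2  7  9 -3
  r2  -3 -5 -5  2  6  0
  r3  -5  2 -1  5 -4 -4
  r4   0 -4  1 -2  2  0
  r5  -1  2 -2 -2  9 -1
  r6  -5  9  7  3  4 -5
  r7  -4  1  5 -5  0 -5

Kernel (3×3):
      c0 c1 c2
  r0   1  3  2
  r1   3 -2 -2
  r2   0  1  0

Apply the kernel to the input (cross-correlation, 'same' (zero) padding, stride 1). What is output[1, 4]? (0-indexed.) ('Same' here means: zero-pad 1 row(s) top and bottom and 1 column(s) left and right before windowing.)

43

The receptive field on the zero-padded input at this output position is [4 8 0 / 7 9 -3 / 2 6 0]. Elementwise product with the kernel and sum: 4·1 + 8·3 + 0·2 + 7·3 + 9·-2 + -3·-2 + 6·1.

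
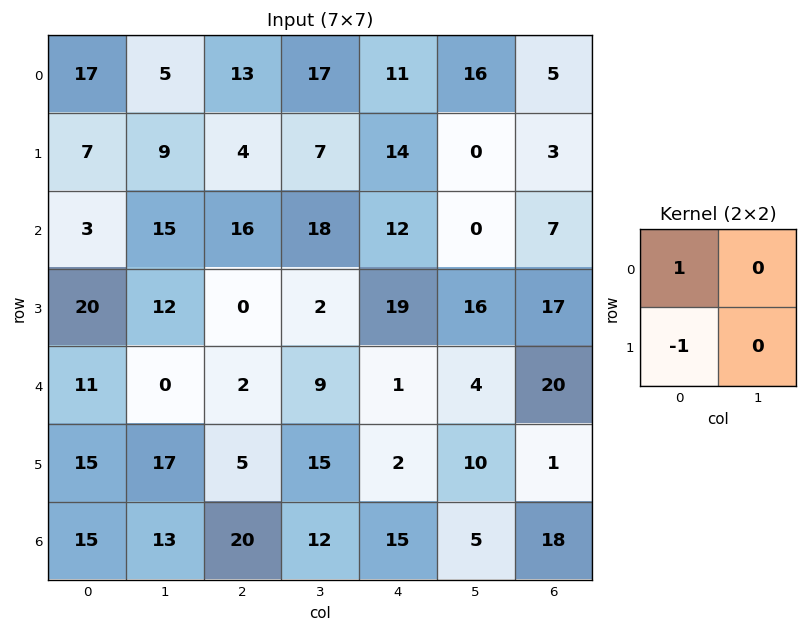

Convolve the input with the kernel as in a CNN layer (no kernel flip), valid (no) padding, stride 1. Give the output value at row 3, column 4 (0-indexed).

18

The receptive field on the input at this output position is [19 16 / 1 4]. Elementwise product with the kernel and sum: 19·1 + 1·-1.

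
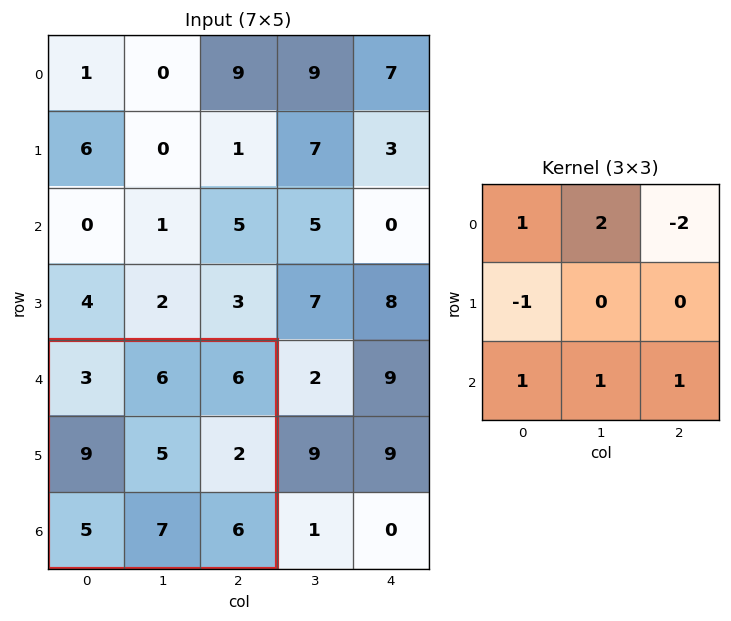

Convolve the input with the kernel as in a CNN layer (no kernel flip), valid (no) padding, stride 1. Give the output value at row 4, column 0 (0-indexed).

The receptive field on the input at this output position is [3 6 6 / 9 5 2 / 5 7 6]. Elementwise product with the kernel and sum: 3·1 + 6·2 + 6·-2 + 9·-1 + 5·1 + 7·1 + 6·1.

12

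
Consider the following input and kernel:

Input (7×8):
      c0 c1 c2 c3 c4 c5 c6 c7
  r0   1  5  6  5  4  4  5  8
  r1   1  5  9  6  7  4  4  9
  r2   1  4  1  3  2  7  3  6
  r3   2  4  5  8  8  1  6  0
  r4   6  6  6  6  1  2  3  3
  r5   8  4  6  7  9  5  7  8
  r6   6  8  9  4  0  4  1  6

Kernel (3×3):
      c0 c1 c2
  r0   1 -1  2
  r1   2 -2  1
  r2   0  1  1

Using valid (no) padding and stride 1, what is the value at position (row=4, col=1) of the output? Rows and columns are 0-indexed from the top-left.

28

The receptive field on the input at this output position is [6 6 6 / 4 6 7 / 8 9 4]. Elementwise product with the kernel and sum: 6·1 + 6·-1 + 6·2 + 4·2 + 6·-2 + 7·1 + 9·1 + 4·1.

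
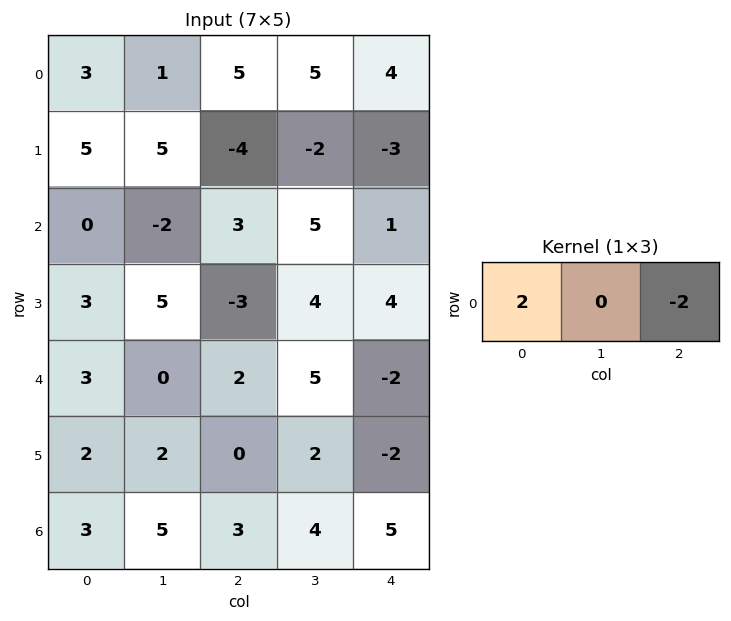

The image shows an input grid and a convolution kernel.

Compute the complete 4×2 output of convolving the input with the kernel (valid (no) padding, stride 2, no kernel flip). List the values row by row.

Output[0,0]: The receptive field on the input at this output position is [3 1 5]. Elementwise product with the kernel and sum: 3·2 + 5·-2.

-4 2
-6 4
2 8
0 -4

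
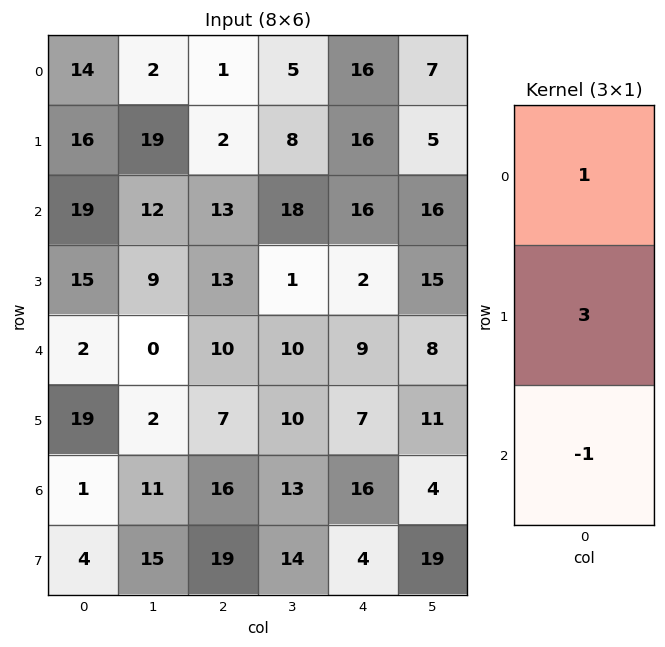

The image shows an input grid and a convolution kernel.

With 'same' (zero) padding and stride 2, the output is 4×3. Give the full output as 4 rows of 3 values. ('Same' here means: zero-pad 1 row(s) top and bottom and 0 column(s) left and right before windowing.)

Output[0,0]: The receptive field on the zero-padded input at this output position is [0 / 14 / 16]. Elementwise product with the kernel and sum: 0·1 + 14·3 + 16·-1.

26 1 32
58 28 62
2 36 22
18 36 51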